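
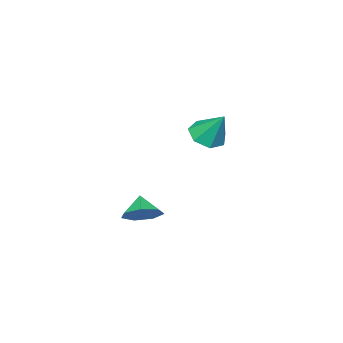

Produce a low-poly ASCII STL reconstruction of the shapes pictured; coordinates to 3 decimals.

solid 
facet normal -0.019 -0.572 -0.820
outer loop
vertex -3.154 0.245 2.773
vertex -3.808 0.839 2.374
vertex -2.841 0.882 2.321
endloop
endfacet
facet normal 0.845 -0.037 0.533
outer loop
vertex -3.154 0.245 2.773
vertex -2.841 0.882 2.321
vertex -3.772 1.881 3.866
endloop
endfacet
facet normal -0.019 -0.573 -0.819
outer loop
vertex -2.841 0.882 2.321
vertex -3.808 0.839 2.374
vertex -3.257 1.486 1.908
endloop
endfacet
facet normal 0.792 0.604 0.086
outer loop
vertex -2.841 0.882 2.321
vertex -3.257 1.486 1.908
vertex -3.772 1.881 3.866
endloop
endfacet
facet normal -0.020 -0.573 -0.819
outer loop
vertex -3.257 1.486 1.908
vertex -3.808 0.839 2.374
vertex -4.088 1.603 1.847
endloop
endfacet
facet normal 0.149 0.976 -0.158
outer loop
vertex -3.257 1.486 1.908
vertex -4.088 1.603 1.847
vertex -3.772 1.881 3.866
endloop
endfacet
facet normal -0.021 -0.573 -0.819
outer loop
vertex -4.088 1.603 1.847
vertex -3.808 0.839 2.374
vertex -4.709 1.145 2.183
endloop
endfacet
facet normal -0.599 0.800 -0.016
outer loop
vertex -4.088 1.603 1.847
vertex -4.709 1.145 2.183
vertex -3.772 1.881 3.866
endloop
endfacet
facet normal -0.021 -0.573 -0.820
outer loop
vertex -4.709 1.145 2.183
vertex -3.808 0.839 2.374
vertex -4.652 0.456 2.663
endloop
endfacet
facet normal -0.890 0.208 0.405
outer loop
vertex -4.709 1.145 2.183
vertex -4.652 0.456 2.663
vertex -3.772 1.881 3.866
endloop
endfacet
facet normal -0.021 -0.573 -0.819
outer loop
vertex -4.652 0.456 2.663
vertex -3.808 0.839 2.374
vertex -3.96 0.055 2.926
endloop
endfacet
facet normal -0.504 -0.354 0.788
outer loop
vertex -4.652 0.456 2.663
vertex -3.96 0.055 2.926
vertex -3.772 1.881 3.866
endloop
endfacet
facet normal -0.020 -0.573 -0.819
outer loop
vertex -3.96 0.055 2.926
vertex -3.808 0.839 2.374
vertex -3.154 0.245 2.773
endloop
endfacet
facet normal 0.269 -0.463 0.845
outer loop
vertex -3.96 0.055 2.926
vertex -3.154 0.245 2.773
vertex -3.772 1.881 3.866
endloop
endfacet
facet normal 0.465 0.569 -0.678
outer loop
vertex 2.708 1.81 0.264
vertex 1.858 2.086 -0.087
vertex 2.378 2.492 0.61
endloop
endfacet
facet normal 0.340 -0.290 0.895
outer loop
vertex 2.708 1.81 0.264
vertex 2.378 2.492 0.61
vertex 1.342 1.454 0.667
endloop
endfacet
facet normal 0.464 0.569 -0.678
outer loop
vertex 2.378 2.492 0.61
vertex 1.858 2.086 -0.087
vertex 1.657 2.868 0.432
endloop
endfacet
facet normal -0.139 0.192 0.971
outer loop
vertex 2.378 2.492 0.61
vertex 1.657 2.868 0.432
vertex 1.342 1.454 0.667
endloop
endfacet
facet normal 0.464 0.570 -0.678
outer loop
vertex 1.657 2.868 0.432
vertex 1.858 2.086 -0.087
vertex 1.087 2.655 -0.137
endloop
endfacet
facet normal -0.729 0.267 0.630
outer loop
vertex 1.657 2.868 0.432
vertex 1.087 2.655 -0.137
vertex 1.342 1.454 0.667
endloop
endfacet
facet normal 0.464 0.569 -0.679
outer loop
vertex 1.087 2.655 -0.137
vertex 1.858 2.086 -0.087
vertex 1.097 2.013 -0.668
endloop
endfacet
facet normal -0.984 -0.122 0.129
outer loop
vertex 1.087 2.655 -0.137
vertex 1.097 2.013 -0.668
vertex 1.342 1.454 0.667
endloop
endfacet
facet normal 0.464 0.569 -0.679
outer loop
vertex 1.097 2.013 -0.668
vertex 1.858 2.086 -0.087
vertex 1.681 1.426 -0.761
endloop
endfacet
facet normal -0.712 -0.684 -0.156
outer loop
vertex 1.097 2.013 -0.668
vertex 1.681 1.426 -0.761
vertex 1.342 1.454 0.667
endloop
endfacet
facet normal 0.466 0.568 -0.679
outer loop
vertex 1.681 1.426 -0.761
vertex 1.858 2.086 -0.087
vertex 2.397 1.335 -0.346
endloop
endfacet
facet normal -0.121 -0.993 -0.009
outer loop
vertex 1.681 1.426 -0.761
vertex 2.397 1.335 -0.346
vertex 1.342 1.454 0.667
endloop
endfacet
facet normal 0.465 0.568 -0.679
outer loop
vertex 2.397 1.335 -0.346
vertex 1.858 2.086 -0.087
vertex 2.708 1.81 0.264
endloop
endfacet
facet normal 0.348 -0.817 0.459
outer loop
vertex 2.397 1.335 -0.346
vertex 2.708 1.81 0.264
vertex 1.342 1.454 0.667
endloop
endfacet

endsolid


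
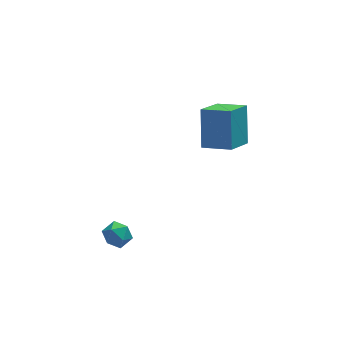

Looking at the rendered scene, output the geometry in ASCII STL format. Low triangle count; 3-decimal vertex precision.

solid 
facet normal -0.567 -0.658 0.495
outer loop
vertex 4.121 2.882 0.948
vertex 2.877 3.668 0.568
vertex 3.929 1.728 -0.807
endloop
endfacet
facet normal 0.819 -0.517 0.250
outer loop
vertex 4.983 2.952 -1.728
vertex 4.121 2.882 0.948
vertex 3.929 1.728 -0.807
endloop
endfacet
facet normal -0.566 -0.658 0.496
outer loop
vertex 3.929 1.728 -0.807
vertex 2.877 3.668 0.568
vertex 2.684 2.513 -1.187
endloop
endfacet
facet normal -0.091 -0.547 -0.832
outer loop
vertex 2.684 2.513 -1.187
vertex 4.983 2.952 -1.728
vertex 3.929 1.728 -0.807
endloop
endfacet
facet normal 0.092 0.547 0.832
outer loop
vertex 4.121 2.882 0.948
vertex 3.931 4.892 -0.353
vertex 2.877 3.668 0.568
endloop
endfacet
facet normal 0.819 -0.517 0.250
outer loop
vertex 5.176 4.107 0.027
vertex 4.121 2.882 0.948
vertex 4.983 2.952 -1.728
endloop
endfacet
facet normal 0.091 0.547 0.832
outer loop
vertex 5.176 4.107 0.027
vertex 3.931 4.892 -0.353
vertex 4.121 2.882 0.948
endloop
endfacet
facet normal -0.819 0.517 -0.250
outer loop
vertex 2.877 3.668 0.568
vertex 3.931 4.892 -0.353
vertex 2.684 2.513 -1.187
endloop
endfacet
facet normal -0.091 -0.547 -0.832
outer loop
vertex 3.739 3.738 -2.108
vertex 4.983 2.952 -1.728
vertex 2.684 2.513 -1.187
endloop
endfacet
facet normal -0.819 0.517 -0.250
outer loop
vertex 2.684 2.513 -1.187
vertex 3.931 4.892 -0.353
vertex 3.739 3.738 -2.108
endloop
endfacet
facet normal 0.567 0.658 -0.495
outer loop
vertex 3.739 3.738 -2.108
vertex 5.176 4.107 0.027
vertex 4.983 2.952 -1.728
endloop
endfacet
facet normal 0.566 0.659 -0.495
outer loop
vertex 3.931 4.892 -0.353
vertex 5.176 4.107 0.027
vertex 3.739 3.738 -2.108
endloop
endfacet
facet normal -0.583 0.359 0.729
outer loop
vertex -1.889 -0.299 -3.036
vertex -2.5 -0.574 -3.389
vertex -2.131 -1.0 -2.884
endloop
endfacet
facet normal 0.064 0.190 0.980
outer loop
vertex -1.889 -0.299 -3.036
vertex -2.131 -1.0 -2.884
vertex -1.39 -0.864 -2.959
endloop
endfacet
facet normal 0.547 0.567 0.615
outer loop
vertex -1.889 -0.299 -3.036
vertex -1.39 -0.864 -2.959
vertex -1.301 -0.352 -3.51
endloop
endfacet
facet normal 0.199 0.970 0.139
outer loop
vertex -1.889 -0.299 -3.036
vertex -1.301 -0.352 -3.51
vertex -1.987 -0.173 -3.776
endloop
endfacet
facet normal -0.499 0.841 0.209
outer loop
vertex -1.889 -0.299 -3.036
vertex -1.987 -0.173 -3.776
vertex -2.5 -0.574 -3.389
endloop
endfacet
facet normal 0.178 -0.501 0.847
outer loop
vertex -1.39 -0.864 -2.959
vertex -2.131 -1.0 -2.884
vertex -1.693 -1.487 -3.264
endloop
endfacet
facet normal -0.868 -0.228 0.442
outer loop
vertex -2.131 -1.0 -2.884
vertex -2.5 -0.574 -3.389
vertex -2.379 -1.308 -3.53
endloop
endfacet
facet normal -0.732 0.552 -0.399
outer loop
vertex -2.5 -0.574 -3.389
vertex -1.987 -0.173 -3.776
vertex -2.29 -0.796 -4.081
endloop
endfacet
facet normal 0.398 0.759 -0.515
outer loop
vertex -1.987 -0.173 -3.776
vertex -1.301 -0.352 -3.51
vertex -1.549 -0.66 -4.156
endloop
endfacet
facet normal 0.960 0.109 0.256
outer loop
vertex -1.301 -0.352 -3.51
vertex -1.39 -0.864 -2.959
vertex -1.18 -1.086 -3.651
endloop
endfacet
facet normal -0.199 -0.970 -0.139
outer loop
vertex -1.791 -1.361 -4.004
vertex -1.693 -1.487 -3.264
vertex -2.379 -1.308 -3.53
endloop
endfacet
facet normal -0.547 -0.567 -0.615
outer loop
vertex -1.791 -1.361 -4.004
vertex -2.379 -1.308 -3.53
vertex -2.29 -0.796 -4.081
endloop
endfacet
facet normal -0.064 -0.190 -0.980
outer loop
vertex -1.791 -1.361 -4.004
vertex -2.29 -0.796 -4.081
vertex -1.549 -0.66 -4.156
endloop
endfacet
facet normal 0.583 -0.359 -0.729
outer loop
vertex -1.791 -1.361 -4.004
vertex -1.549 -0.66 -4.156
vertex -1.18 -1.086 -3.651
endloop
endfacet
facet normal 0.499 -0.841 -0.209
outer loop
vertex -1.791 -1.361 -4.004
vertex -1.18 -1.086 -3.651
vertex -1.693 -1.487 -3.264
endloop
endfacet
facet normal -0.398 -0.759 0.515
outer loop
vertex -2.379 -1.308 -3.53
vertex -1.693 -1.487 -3.264
vertex -2.131 -1.0 -2.884
endloop
endfacet
facet normal -0.960 -0.109 -0.256
outer loop
vertex -2.29 -0.796 -4.081
vertex -2.379 -1.308 -3.53
vertex -2.5 -0.574 -3.389
endloop
endfacet
facet normal -0.178 0.501 -0.847
outer loop
vertex -1.549 -0.66 -4.156
vertex -2.29 -0.796 -4.081
vertex -1.987 -0.173 -3.776
endloop
endfacet
facet normal 0.868 0.228 -0.442
outer loop
vertex -1.18 -1.086 -3.651
vertex -1.549 -0.66 -4.156
vertex -1.301 -0.352 -3.51
endloop
endfacet
facet normal 0.732 -0.552 0.399
outer loop
vertex -1.693 -1.487 -3.264
vertex -1.18 -1.086 -3.651
vertex -1.39 -0.864 -2.959
endloop
endfacet

endsolid


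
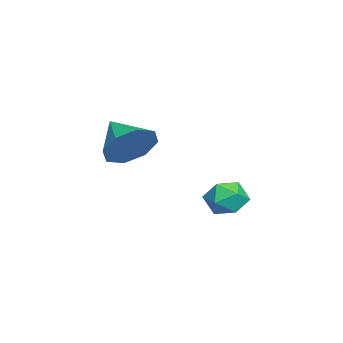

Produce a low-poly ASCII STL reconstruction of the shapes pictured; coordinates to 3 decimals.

solid 
facet normal 0.689 0.533 -0.491
outer loop
vertex -1.945 -0.419 2.804
vertex -2.637 -0.051 2.232
vertex -2.236 0.208 3.077
endloop
endfacet
facet normal 0.159 -0.331 0.930
outer loop
vertex -1.945 -0.419 2.804
vertex -2.236 0.208 3.077
vertex -3.643 -0.829 2.948
endloop
endfacet
facet normal 0.690 0.532 -0.491
outer loop
vertex -2.236 0.208 3.077
vertex -2.637 -0.051 2.232
vertex -2.761 0.683 2.854
endloop
endfacet
facet normal -0.230 0.193 0.954
outer loop
vertex -2.236 0.208 3.077
vertex -2.761 0.683 2.854
vertex -3.643 -0.829 2.948
endloop
endfacet
facet normal 0.689 0.533 -0.491
outer loop
vertex -2.761 0.683 2.854
vertex -2.637 -0.051 2.232
vertex -3.214 0.728 2.267
endloop
endfacet
facet normal -0.694 0.440 0.569
outer loop
vertex -2.761 0.683 2.854
vertex -3.214 0.728 2.267
vertex -3.643 -0.829 2.948
endloop
endfacet
facet normal 0.690 0.533 -0.490
outer loop
vertex -3.214 0.728 2.267
vertex -2.637 -0.051 2.232
vertex -3.328 0.317 1.66
endloop
endfacet
facet normal -0.964 0.266 0.001
outer loop
vertex -3.214 0.728 2.267
vertex -3.328 0.317 1.66
vertex -3.643 -0.829 2.948
endloop
endfacet
facet normal 0.690 0.533 -0.491
outer loop
vertex -3.328 0.317 1.66
vertex -2.637 -0.051 2.232
vertex -3.038 -0.31 1.387
endloop
endfacet
facet normal -0.881 -0.226 -0.416
outer loop
vertex -3.328 0.317 1.66
vertex -3.038 -0.31 1.387
vertex -3.643 -0.829 2.948
endloop
endfacet
facet normal 0.689 0.533 -0.491
outer loop
vertex -3.038 -0.31 1.387
vertex -2.637 -0.051 2.232
vertex -2.512 -0.785 1.61
endloop
endfacet
facet normal -0.492 -0.751 -0.440
outer loop
vertex -3.038 -0.31 1.387
vertex -2.512 -0.785 1.61
vertex -3.643 -0.829 2.948
endloop
endfacet
facet normal 0.690 0.533 -0.490
outer loop
vertex -2.512 -0.785 1.61
vertex -2.637 -0.051 2.232
vertex -2.06 -0.83 2.197
endloop
endfacet
facet normal -0.027 -0.998 -0.056
outer loop
vertex -2.512 -0.785 1.61
vertex -2.06 -0.83 2.197
vertex -3.643 -0.829 2.948
endloop
endfacet
facet normal 0.689 0.533 -0.491
outer loop
vertex -2.06 -0.83 2.197
vertex -2.637 -0.051 2.232
vertex -1.945 -0.419 2.804
endloop
endfacet
facet normal 0.242 -0.824 0.512
outer loop
vertex -2.06 -0.83 2.197
vertex -1.945 -0.419 2.804
vertex -3.643 -0.829 2.948
endloop
endfacet
facet normal -0.539 0.789 0.297
outer loop
vertex 0.688 3.838 1.411
vertex 0.089 3.428 1.413
vertex 0.495 3.48 2.012
endloop
endfacet
facet normal 0.129 0.833 0.538
outer loop
vertex 0.688 3.838 1.411
vertex 0.495 3.48 2.012
vertex 1.191 3.502 1.811
endloop
endfacet
facet normal 0.569 0.822 -0.025
outer loop
vertex 0.688 3.838 1.411
vertex 1.191 3.502 1.811
vertex 1.217 3.462 1.087
endloop
endfacet
facet normal 0.171 0.770 -0.614
outer loop
vertex 0.688 3.838 1.411
vertex 1.217 3.462 1.087
vertex 0.536 3.417 0.841
endloop
endfacet
facet normal -0.514 0.750 -0.416
outer loop
vertex 0.688 3.838 1.411
vertex 0.536 3.417 0.841
vertex 0.089 3.428 1.413
endloop
endfacet
facet normal 0.261 0.252 0.932
outer loop
vertex 1.191 3.502 1.811
vertex 0.495 3.48 2.012
vertex 0.904 2.883 2.059
endloop
endfacet
facet normal -0.821 0.180 0.541
outer loop
vertex 0.495 3.48 2.012
vertex 0.089 3.428 1.413
vertex 0.223 2.838 1.813
endloop
endfacet
facet normal -0.781 0.117 -0.613
outer loop
vertex 0.089 3.428 1.413
vertex 0.536 3.417 0.841
vertex 0.249 2.798 1.089
endloop
endfacet
facet normal 0.327 0.151 -0.933
outer loop
vertex 0.536 3.417 0.841
vertex 1.217 3.462 1.087
vertex 0.945 2.82 0.888
endloop
endfacet
facet normal 0.972 0.236 0.022
outer loop
vertex 1.217 3.462 1.087
vertex 1.191 3.502 1.811
vertex 1.351 2.872 1.487
endloop
endfacet
facet normal -0.171 -0.770 0.614
outer loop
vertex 0.752 2.462 1.489
vertex 0.904 2.883 2.059
vertex 0.223 2.838 1.813
endloop
endfacet
facet normal -0.569 -0.822 0.025
outer loop
vertex 0.752 2.462 1.489
vertex 0.223 2.838 1.813
vertex 0.249 2.798 1.089
endloop
endfacet
facet normal -0.129 -0.833 -0.538
outer loop
vertex 0.752 2.462 1.489
vertex 0.249 2.798 1.089
vertex 0.945 2.82 0.888
endloop
endfacet
facet normal 0.539 -0.789 -0.297
outer loop
vertex 0.752 2.462 1.489
vertex 0.945 2.82 0.888
vertex 1.351 2.872 1.487
endloop
endfacet
facet normal 0.514 -0.750 0.416
outer loop
vertex 0.752 2.462 1.489
vertex 1.351 2.872 1.487
vertex 0.904 2.883 2.059
endloop
endfacet
facet normal -0.327 -0.151 0.933
outer loop
vertex 0.223 2.838 1.813
vertex 0.904 2.883 2.059
vertex 0.495 3.48 2.012
endloop
endfacet
facet normal -0.972 -0.236 -0.022
outer loop
vertex 0.249 2.798 1.089
vertex 0.223 2.838 1.813
vertex 0.089 3.428 1.413
endloop
endfacet
facet normal -0.261 -0.252 -0.932
outer loop
vertex 0.945 2.82 0.888
vertex 0.249 2.798 1.089
vertex 0.536 3.417 0.841
endloop
endfacet
facet normal 0.821 -0.180 -0.541
outer loop
vertex 1.351 2.872 1.487
vertex 0.945 2.82 0.888
vertex 1.217 3.462 1.087
endloop
endfacet
facet normal 0.781 -0.117 0.613
outer loop
vertex 0.904 2.883 2.059
vertex 1.351 2.872 1.487
vertex 1.191 3.502 1.811
endloop
endfacet

endsolid


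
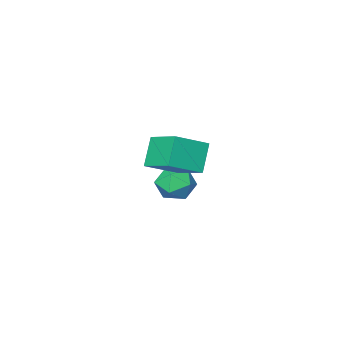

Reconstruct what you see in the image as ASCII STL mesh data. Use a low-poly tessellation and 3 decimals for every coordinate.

solid 
facet normal -0.478 0.838 -0.262
outer loop
vertex 0.68 -2.027 -3.589
vertex -0.115 -2.307 -3.034
vertex 0.622 -1.757 -2.618
endloop
endfacet
facet normal 0.229 0.941 -0.248
outer loop
vertex 0.68 -2.027 -3.589
vertex 0.622 -1.757 -2.618
vertex 1.501 -2.072 -3.002
endloop
endfacet
facet normal 0.528 0.479 -0.701
outer loop
vertex 0.68 -2.027 -3.589
vertex 1.501 -2.072 -3.002
vertex 1.307 -2.816 -3.656
endloop
endfacet
facet normal 0.006 0.089 -0.996
outer loop
vertex 0.68 -2.027 -3.589
vertex 1.307 -2.816 -3.656
vertex 0.308 -2.961 -3.675
endloop
endfacet
facet normal -0.615 0.312 -0.724
outer loop
vertex 0.68 -2.027 -3.589
vertex 0.308 -2.961 -3.675
vertex -0.115 -2.307 -3.034
endloop
endfacet
facet normal 0.461 0.788 0.409
outer loop
vertex 1.501 -2.072 -3.002
vertex 0.622 -1.757 -2.618
vertex 1.212 -2.379 -2.085
endloop
endfacet
facet normal -0.682 0.622 0.386
outer loop
vertex 0.622 -1.757 -2.618
vertex -0.115 -2.307 -3.034
vertex 0.213 -2.524 -2.104
endloop
endfacet
facet normal -0.904 -0.230 -0.362
outer loop
vertex -0.115 -2.307 -3.034
vertex 0.308 -2.961 -3.675
vertex 0.019 -3.268 -2.758
endloop
endfacet
facet normal 0.101 -0.590 -0.801
outer loop
vertex 0.308 -2.961 -3.675
vertex 1.307 -2.816 -3.656
vertex 0.898 -3.583 -3.142
endloop
endfacet
facet normal 0.945 0.039 -0.324
outer loop
vertex 1.307 -2.816 -3.656
vertex 1.501 -2.072 -3.002
vertex 1.635 -3.033 -2.726
endloop
endfacet
facet normal -0.006 -0.089 0.996
outer loop
vertex 0.84 -3.313 -2.171
vertex 1.212 -2.379 -2.085
vertex 0.213 -2.524 -2.104
endloop
endfacet
facet normal -0.528 -0.479 0.701
outer loop
vertex 0.84 -3.313 -2.171
vertex 0.213 -2.524 -2.104
vertex 0.019 -3.268 -2.758
endloop
endfacet
facet normal -0.229 -0.941 0.248
outer loop
vertex 0.84 -3.313 -2.171
vertex 0.019 -3.268 -2.758
vertex 0.898 -3.583 -3.142
endloop
endfacet
facet normal 0.478 -0.838 0.262
outer loop
vertex 0.84 -3.313 -2.171
vertex 0.898 -3.583 -3.142
vertex 1.635 -3.033 -2.726
endloop
endfacet
facet normal 0.615 -0.312 0.724
outer loop
vertex 0.84 -3.313 -2.171
vertex 1.635 -3.033 -2.726
vertex 1.212 -2.379 -2.085
endloop
endfacet
facet normal -0.101 0.590 0.801
outer loop
vertex 0.213 -2.524 -2.104
vertex 1.212 -2.379 -2.085
vertex 0.622 -1.757 -2.618
endloop
endfacet
facet normal -0.945 -0.039 0.324
outer loop
vertex 0.019 -3.268 -2.758
vertex 0.213 -2.524 -2.104
vertex -0.115 -2.307 -3.034
endloop
endfacet
facet normal -0.461 -0.788 -0.409
outer loop
vertex 0.898 -3.583 -3.142
vertex 0.019 -3.268 -2.758
vertex 0.308 -2.961 -3.675
endloop
endfacet
facet normal 0.682 -0.622 -0.386
outer loop
vertex 1.635 -3.033 -2.726
vertex 0.898 -3.583 -3.142
vertex 1.307 -2.816 -3.656
endloop
endfacet
facet normal 0.904 0.230 0.362
outer loop
vertex 1.212 -2.379 -2.085
vertex 1.635 -3.033 -2.726
vertex 1.501 -2.072 -3.002
endloop
endfacet
facet normal -0.896 0.144 -0.419
outer loop
vertex 2.903 1.131 1.538
vertex 2.861 2.812 2.206
vertex 3.567 1.642 0.294
endloop
endfacet
facet normal 0.023 -0.929 -0.369
outer loop
vertex 5.019 1.408 0.974
vertex 2.903 1.131 1.538
vertex 3.567 1.642 0.294
endloop
endfacet
facet normal -0.896 0.145 -0.420
outer loop
vertex 3.567 1.642 0.294
vertex 2.861 2.812 2.206
vertex 3.526 3.323 0.962
endloop
endfacet
facet normal 0.443 0.340 -0.829
outer loop
vertex 3.526 3.323 0.962
vertex 5.019 1.408 0.974
vertex 3.567 1.642 0.294
endloop
endfacet
facet normal -0.443 -0.341 0.829
outer loop
vertex 2.903 1.131 1.538
vertex 4.313 2.578 2.886
vertex 2.861 2.812 2.206
endloop
endfacet
facet normal 0.023 -0.929 -0.369
outer loop
vertex 4.354 0.897 2.218
vertex 2.903 1.131 1.538
vertex 5.019 1.408 0.974
endloop
endfacet
facet normal -0.443 -0.340 0.829
outer loop
vertex 4.354 0.897 2.218
vertex 4.313 2.578 2.886
vertex 2.903 1.131 1.538
endloop
endfacet
facet normal -0.023 0.929 0.369
outer loop
vertex 2.861 2.812 2.206
vertex 4.313 2.578 2.886
vertex 3.526 3.323 0.962
endloop
endfacet
facet normal 0.443 0.341 -0.829
outer loop
vertex 4.977 3.089 1.642
vertex 5.019 1.408 0.974
vertex 3.526 3.323 0.962
endloop
endfacet
facet normal -0.023 0.929 0.369
outer loop
vertex 3.526 3.323 0.962
vertex 4.313 2.578 2.886
vertex 4.977 3.089 1.642
endloop
endfacet
facet normal 0.896 -0.144 0.420
outer loop
vertex 4.977 3.089 1.642
vertex 4.354 0.897 2.218
vertex 5.019 1.408 0.974
endloop
endfacet
facet normal 0.896 -0.145 0.419
outer loop
vertex 4.313 2.578 2.886
vertex 4.354 0.897 2.218
vertex 4.977 3.089 1.642
endloop
endfacet

endsolid


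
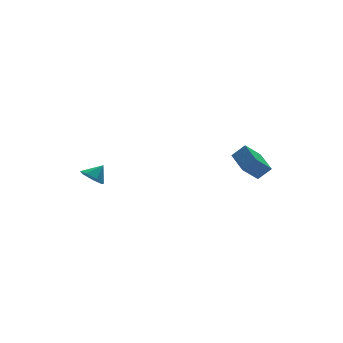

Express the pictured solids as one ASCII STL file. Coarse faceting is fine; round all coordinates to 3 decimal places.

solid 
facet normal -0.751 -0.067 0.657
outer loop
vertex 3.443 -4.17 0.883
vertex 3.691 -2.549 1.331
vertex 2.799 -3.876 0.176
endloop
endfacet
facet normal -0.146 -0.954 -0.263
outer loop
vertex 3.769 -3.791 -0.671
vertex 3.443 -4.17 0.883
vertex 2.799 -3.876 0.176
endloop
endfacet
facet normal -0.752 -0.066 0.656
outer loop
vertex 2.799 -3.876 0.176
vertex 3.691 -2.549 1.331
vertex 3.048 -2.255 0.624
endloop
endfacet
facet normal -0.643 0.294 -0.707
outer loop
vertex 3.048 -2.255 0.624
vertex 3.769 -3.791 -0.671
vertex 2.799 -3.876 0.176
endloop
endfacet
facet normal 0.643 -0.294 0.707
outer loop
vertex 3.443 -4.17 0.883
vertex 4.661 -2.464 0.484
vertex 3.691 -2.549 1.331
endloop
endfacet
facet normal -0.146 -0.954 -0.263
outer loop
vertex 4.412 -4.085 0.036
vertex 3.443 -4.17 0.883
vertex 3.769 -3.791 -0.671
endloop
endfacet
facet normal 0.644 -0.294 0.707
outer loop
vertex 4.412 -4.085 0.036
vertex 4.661 -2.464 0.484
vertex 3.443 -4.17 0.883
endloop
endfacet
facet normal 0.146 0.954 0.263
outer loop
vertex 3.691 -2.549 1.331
vertex 4.661 -2.464 0.484
vertex 3.048 -2.255 0.624
endloop
endfacet
facet normal -0.644 0.294 -0.707
outer loop
vertex 4.017 -2.17 -0.223
vertex 3.769 -3.791 -0.671
vertex 3.048 -2.255 0.624
endloop
endfacet
facet normal 0.146 0.954 0.263
outer loop
vertex 3.048 -2.255 0.624
vertex 4.661 -2.464 0.484
vertex 4.017 -2.17 -0.223
endloop
endfacet
facet normal 0.752 0.066 -0.656
outer loop
vertex 4.017 -2.17 -0.223
vertex 4.412 -4.085 0.036
vertex 3.769 -3.791 -0.671
endloop
endfacet
facet normal 0.751 0.066 -0.657
outer loop
vertex 4.661 -2.464 0.484
vertex 4.412 -4.085 0.036
vertex 4.017 -2.17 -0.223
endloop
endfacet
facet normal -0.691 -0.128 -0.712
outer loop
vertex -3.124 0.255 -1.197
vertex -3.52 0.854 -0.92
vertex -2.967 0.85 -1.456
endloop
endfacet
facet normal 0.952 -0.292 -0.093
outer loop
vertex -3.124 0.255 -1.197
vertex -2.967 0.85 -1.456
vertex -2.8 0.986 -0.18
endloop
endfacet
facet normal -0.691 -0.126 -0.712
outer loop
vertex -2.967 0.85 -1.456
vertex -3.52 0.854 -0.92
vertex -3.226 1.449 -1.311
endloop
endfacet
facet normal 0.891 0.424 -0.162
outer loop
vertex -2.967 0.85 -1.456
vertex -3.226 1.449 -1.311
vertex -2.8 0.986 -0.18
endloop
endfacet
facet normal -0.692 -0.126 -0.711
outer loop
vertex -3.226 1.449 -1.311
vertex -3.52 0.854 -0.92
vertex -3.706 1.6 -0.871
endloop
endfacet
facet normal 0.448 0.874 0.189
outer loop
vertex -3.226 1.449 -1.311
vertex -3.706 1.6 -0.871
vertex -2.8 0.986 -0.18
endloop
endfacet
facet normal -0.691 -0.126 -0.711
outer loop
vertex -3.706 1.6 -0.871
vertex -3.52 0.854 -0.92
vertex -4.046 1.189 -0.468
endloop
endfacet
facet normal -0.044 0.718 0.695
outer loop
vertex -3.706 1.6 -0.871
vertex -4.046 1.189 -0.468
vertex -2.8 0.986 -0.18
endloop
endfacet
facet normal -0.692 -0.127 -0.711
outer loop
vertex -4.046 1.189 -0.468
vertex -3.52 0.854 -0.92
vertex -3.989 0.526 -0.405
endloop
endfacet
facet normal -0.213 0.074 0.974
outer loop
vertex -4.046 1.189 -0.468
vertex -3.989 0.526 -0.405
vertex -2.8 0.986 -0.18
endloop
endfacet
facet normal -0.691 -0.128 -0.711
outer loop
vertex -3.989 0.526 -0.405
vertex -3.52 0.854 -0.92
vertex -3.579 0.11 -0.729
endloop
endfacet
facet normal 0.066 -0.572 0.818
outer loop
vertex -3.989 0.526 -0.405
vertex -3.579 0.11 -0.729
vertex -2.8 0.986 -0.18
endloop
endfacet
facet normal -0.691 -0.128 -0.711
outer loop
vertex -3.579 0.11 -0.729
vertex -3.52 0.854 -0.92
vertex -3.124 0.255 -1.197
endloop
endfacet
facet normal 0.586 -0.735 0.342
outer loop
vertex -3.579 0.11 -0.729
vertex -3.124 0.255 -1.197
vertex -2.8 0.986 -0.18
endloop
endfacet

endsolid


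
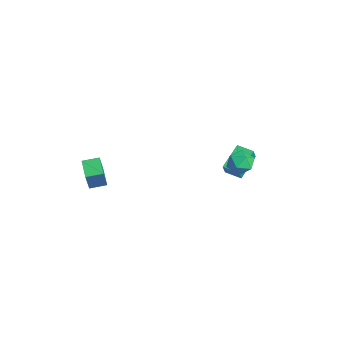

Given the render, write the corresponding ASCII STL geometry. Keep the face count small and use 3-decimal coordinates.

solid 
facet normal -0.951 0.087 0.297
outer loop
vertex -4.377 -3.797 -1.767
vertex -4.245 -2.879 -1.613
vertex -4.766 -3.518 -3.093
endloop
endfacet
facet normal -0.140 -0.976 -0.164
outer loop
vertex -3.635 -3.621 -3.447
vertex -4.377 -3.797 -1.767
vertex -4.766 -3.518 -3.093
endloop
endfacet
facet normal -0.951 0.086 0.298
outer loop
vertex -4.766 -3.518 -3.093
vertex -4.245 -2.879 -1.613
vertex -4.635 -2.601 -2.939
endloop
endfacet
facet normal -0.276 0.197 -0.941
outer loop
vertex -4.635 -2.601 -2.939
vertex -3.635 -3.621 -3.447
vertex -4.766 -3.518 -3.093
endloop
endfacet
facet normal 0.276 -0.198 0.941
outer loop
vertex -4.377 -3.797 -1.767
vertex -3.114 -2.982 -1.967
vertex -4.245 -2.879 -1.613
endloop
endfacet
facet normal -0.139 -0.977 -0.164
outer loop
vertex -3.245 -3.899 -2.121
vertex -4.377 -3.797 -1.767
vertex -3.635 -3.621 -3.447
endloop
endfacet
facet normal 0.276 -0.197 0.941
outer loop
vertex -3.245 -3.899 -2.121
vertex -3.114 -2.982 -1.967
vertex -4.377 -3.797 -1.767
endloop
endfacet
facet normal 0.140 0.977 0.164
outer loop
vertex -4.245 -2.879 -1.613
vertex -3.114 -2.982 -1.967
vertex -4.635 -2.601 -2.939
endloop
endfacet
facet normal -0.276 0.198 -0.941
outer loop
vertex -3.503 -2.703 -3.293
vertex -3.635 -3.621 -3.447
vertex -4.635 -2.601 -2.939
endloop
endfacet
facet normal 0.139 0.976 0.165
outer loop
vertex -4.635 -2.601 -2.939
vertex -3.114 -2.982 -1.967
vertex -3.503 -2.703 -3.293
endloop
endfacet
facet normal 0.951 -0.087 -0.298
outer loop
vertex -3.503 -2.703 -3.293
vertex -3.245 -3.899 -2.121
vertex -3.635 -3.621 -3.447
endloop
endfacet
facet normal 0.951 -0.086 -0.297
outer loop
vertex -3.114 -2.982 -1.967
vertex -3.245 -3.899 -2.121
vertex -3.503 -2.703 -3.293
endloop
endfacet
facet normal -0.959 0.169 0.228
outer loop
vertex 1.013 3.168 1.188
vertex 0.939 2.43 1.424
vertex 1.156 2.98 1.93
endloop
endfacet
facet normal -0.570 0.763 0.303
outer loop
vertex 1.013 3.168 1.188
vertex 1.156 2.98 1.93
vertex 1.624 3.478 1.557
endloop
endfacet
facet normal -0.265 0.908 -0.324
outer loop
vertex 1.013 3.168 1.188
vertex 1.624 3.478 1.557
vertex 1.696 3.236 0.821
endloop
endfacet
facet normal -0.464 0.403 -0.789
outer loop
vertex 1.013 3.168 1.188
vertex 1.696 3.236 0.821
vertex 1.273 2.588 0.739
endloop
endfacet
facet normal -0.893 -0.054 -0.448
outer loop
vertex 1.013 3.168 1.188
vertex 1.273 2.588 0.739
vertex 0.939 2.43 1.424
endloop
endfacet
facet normal -0.052 0.630 0.775
outer loop
vertex 1.624 3.478 1.557
vertex 1.156 2.98 1.93
vertex 1.927 2.932 2.021
endloop
endfacet
facet normal -0.681 -0.332 0.653
outer loop
vertex 1.156 2.98 1.93
vertex 0.939 2.43 1.424
vertex 1.504 2.284 1.939
endloop
endfacet
facet normal -0.574 -0.691 -0.439
outer loop
vertex 0.939 2.43 1.424
vertex 1.273 2.588 0.739
vertex 1.576 2.042 1.203
endloop
endfacet
facet normal 0.120 0.047 -0.992
outer loop
vertex 1.273 2.588 0.739
vertex 1.696 3.236 0.821
vertex 2.044 2.54 0.83
endloop
endfacet
facet normal 0.443 0.864 -0.241
outer loop
vertex 1.696 3.236 0.821
vertex 1.624 3.478 1.557
vertex 2.261 3.09 1.336
endloop
endfacet
facet normal 0.464 -0.403 0.789
outer loop
vertex 2.187 2.352 1.572
vertex 1.927 2.932 2.021
vertex 1.504 2.284 1.939
endloop
endfacet
facet normal 0.265 -0.908 0.324
outer loop
vertex 2.187 2.352 1.572
vertex 1.504 2.284 1.939
vertex 1.576 2.042 1.203
endloop
endfacet
facet normal 0.570 -0.763 -0.303
outer loop
vertex 2.187 2.352 1.572
vertex 1.576 2.042 1.203
vertex 2.044 2.54 0.83
endloop
endfacet
facet normal 0.959 -0.169 -0.228
outer loop
vertex 2.187 2.352 1.572
vertex 2.044 2.54 0.83
vertex 2.261 3.09 1.336
endloop
endfacet
facet normal 0.893 0.054 0.448
outer loop
vertex 2.187 2.352 1.572
vertex 2.261 3.09 1.336
vertex 1.927 2.932 2.021
endloop
endfacet
facet normal -0.120 -0.047 0.992
outer loop
vertex 1.504 2.284 1.939
vertex 1.927 2.932 2.021
vertex 1.156 2.98 1.93
endloop
endfacet
facet normal -0.443 -0.864 0.241
outer loop
vertex 1.576 2.042 1.203
vertex 1.504 2.284 1.939
vertex 0.939 2.43 1.424
endloop
endfacet
facet normal 0.052 -0.630 -0.775
outer loop
vertex 2.044 2.54 0.83
vertex 1.576 2.042 1.203
vertex 1.273 2.588 0.739
endloop
endfacet
facet normal 0.681 0.332 -0.653
outer loop
vertex 2.261 3.09 1.336
vertex 2.044 2.54 0.83
vertex 1.696 3.236 0.821
endloop
endfacet
facet normal 0.574 0.691 0.439
outer loop
vertex 1.927 2.932 2.021
vertex 2.261 3.09 1.336
vertex 1.624 3.478 1.557
endloop
endfacet
facet normal -0.572 0.675 0.465
outer loop
vertex -1.558 3.682 -0.058
vertex -0.876 4.323 -0.15
vertex -1.887 3.925 -0.815
endloop
endfacet
facet normal -0.726 -0.681 0.097
outer loop
vertex -0.984 2.857 -1.55
vertex -1.558 3.682 -0.058
vertex -1.887 3.925 -0.815
endloop
endfacet
facet normal -0.572 0.675 0.466
outer loop
vertex -1.887 3.925 -0.815
vertex -0.876 4.323 -0.15
vertex -1.206 4.565 -0.906
endloop
endfacet
facet normal -0.383 0.282 -0.880
outer loop
vertex -1.206 4.565 -0.906
vertex -0.984 2.857 -1.55
vertex -1.887 3.925 -0.815
endloop
endfacet
facet normal 0.383 -0.281 0.880
outer loop
vertex -1.558 3.682 -0.058
vertex 0.027 3.255 -0.885
vertex -0.876 4.323 -0.15
endloop
endfacet
facet normal -0.725 -0.682 0.098
outer loop
vertex -0.654 2.615 -0.794
vertex -1.558 3.682 -0.058
vertex -0.984 2.857 -1.55
endloop
endfacet
facet normal 0.383 -0.282 0.880
outer loop
vertex -0.654 2.615 -0.794
vertex 0.027 3.255 -0.885
vertex -1.558 3.682 -0.058
endloop
endfacet
facet normal 0.725 0.681 -0.099
outer loop
vertex -0.876 4.323 -0.15
vertex 0.027 3.255 -0.885
vertex -1.206 4.565 -0.906
endloop
endfacet
facet normal -0.383 0.282 -0.880
outer loop
vertex -0.302 3.498 -1.642
vertex -0.984 2.857 -1.55
vertex -1.206 4.565 -0.906
endloop
endfacet
facet normal 0.726 0.681 -0.097
outer loop
vertex -1.206 4.565 -0.906
vertex 0.027 3.255 -0.885
vertex -0.302 3.498 -1.642
endloop
endfacet
facet normal 0.572 -0.675 -0.466
outer loop
vertex -0.302 3.498 -1.642
vertex -0.654 2.615 -0.794
vertex -0.984 2.857 -1.55
endloop
endfacet
facet normal 0.572 -0.675 -0.465
outer loop
vertex 0.027 3.255 -0.885
vertex -0.654 2.615 -0.794
vertex -0.302 3.498 -1.642
endloop
endfacet

endsolid


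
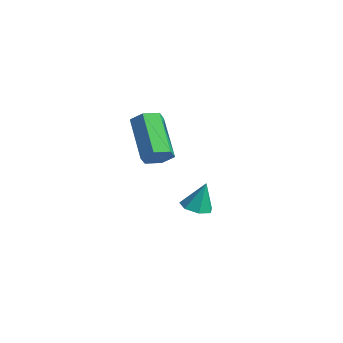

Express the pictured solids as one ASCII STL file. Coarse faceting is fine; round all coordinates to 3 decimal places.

solid 
facet normal -0.135 -0.259 -0.956
outer loop
vertex 0.43 -1.519 -4.487
vertex -0.188 -1.288 -4.462
vertex 0.365 -0.967 -4.627
endloop
endfacet
facet normal 0.951 0.176 0.253
outer loop
vertex 0.43 -1.519 -4.487
vertex 0.365 -0.967 -4.627
vertex -0.012 -0.952 -3.218
endloop
endfacet
facet normal -0.136 -0.258 -0.957
outer loop
vertex 0.365 -0.967 -4.627
vertex -0.188 -1.288 -4.462
vertex -0.117 -0.657 -4.642
endloop
endfacet
facet normal 0.533 0.835 0.134
outer loop
vertex 0.365 -0.967 -4.627
vertex -0.117 -0.657 -4.642
vertex -0.012 -0.952 -3.218
endloop
endfacet
facet normal -0.135 -0.258 -0.957
outer loop
vertex -0.117 -0.657 -4.642
vertex -0.188 -1.288 -4.462
vertex -0.652 -0.823 -4.522
endloop
endfacet
facet normal -0.245 0.946 0.214
outer loop
vertex -0.117 -0.657 -4.642
vertex -0.652 -0.823 -4.522
vertex -0.012 -0.952 -3.218
endloop
endfacet
facet normal -0.136 -0.259 -0.956
outer loop
vertex -0.652 -0.823 -4.522
vertex -0.188 -1.288 -4.462
vertex -0.838 -1.338 -4.356
endloop
endfacet
facet normal -0.795 0.426 0.432
outer loop
vertex -0.652 -0.823 -4.522
vertex -0.838 -1.338 -4.356
vertex -0.012 -0.952 -3.218
endloop
endfacet
facet normal -0.136 -0.259 -0.956
outer loop
vertex -0.838 -1.338 -4.356
vertex -0.188 -1.288 -4.462
vertex -0.534 -1.816 -4.27
endloop
endfacet
facet normal -0.705 -0.336 0.625
outer loop
vertex -0.838 -1.338 -4.356
vertex -0.534 -1.816 -4.27
vertex -0.012 -0.952 -3.218
endloop
endfacet
facet normal -0.136 -0.259 -0.956
outer loop
vertex -0.534 -1.816 -4.27
vertex -0.188 -1.288 -4.462
vertex 0.03 -1.897 -4.328
endloop
endfacet
facet normal -0.043 -0.762 0.647
outer loop
vertex -0.534 -1.816 -4.27
vertex 0.03 -1.897 -4.328
vertex -0.012 -0.952 -3.218
endloop
endfacet
facet normal -0.135 -0.259 -0.956
outer loop
vertex 0.03 -1.897 -4.328
vertex -0.188 -1.288 -4.462
vertex 0.43 -1.519 -4.487
endloop
endfacet
facet normal 0.696 -0.534 0.481
outer loop
vertex 0.03 -1.897 -4.328
vertex 0.43 -1.519 -4.487
vertex -0.012 -0.952 -3.218
endloop
endfacet
facet normal 0.744 -0.167 -0.647
outer loop
vertex 2.647 -3.853 0.096
vertex 2.24 -4.156 -0.294
vertex 2.33 -3.525 -0.353
endloop
endfacet
facet normal 0.449 0.842 0.299
outer loop
vertex 2.647 -3.853 0.096
vertex 2.33 -3.525 -0.353
vertex 1.167 -3.521 1.384
endloop
endfacet
facet normal 0.449 0.842 0.299
outer loop
vertex 1.167 -3.521 1.384
vertex 2.33 -3.525 -0.353
vertex 0.85 -3.193 0.935
endloop
endfacet
facet normal -0.744 0.167 0.647
outer loop
vertex 1.167 -3.521 1.384
vertex 0.85 -3.193 0.935
vertex 0.76 -3.824 0.994
endloop
endfacet
facet normal 0.744 -0.167 -0.647
outer loop
vertex 2.33 -3.525 -0.353
vertex 2.24 -4.156 -0.294
vertex 1.923 -3.828 -0.743
endloop
endfacet
facet normal -0.205 0.865 -0.458
outer loop
vertex 2.33 -3.525 -0.353
vertex 1.923 -3.828 -0.743
vertex 0.85 -3.193 0.935
endloop
endfacet
facet normal -0.206 0.864 -0.459
outer loop
vertex 0.85 -3.193 0.935
vertex 1.923 -3.828 -0.743
vertex 0.443 -3.497 0.545
endloop
endfacet
facet normal -0.744 0.167 0.647
outer loop
vertex 0.85 -3.193 0.935
vertex 0.443 -3.497 0.545
vertex 0.76 -3.824 0.994
endloop
endfacet
facet normal 0.744 -0.167 -0.647
outer loop
vertex 1.923 -3.828 -0.743
vertex 2.24 -4.156 -0.294
vertex 1.833 -4.459 -0.684
endloop
endfacet
facet normal -0.653 0.022 -0.757
outer loop
vertex 1.923 -3.828 -0.743
vertex 1.833 -4.459 -0.684
vertex 0.443 -3.497 0.545
endloop
endfacet
facet normal -0.653 0.022 -0.757
outer loop
vertex 0.443 -3.497 0.545
vertex 1.833 -4.459 -0.684
vertex 0.353 -4.127 0.604
endloop
endfacet
facet normal -0.744 0.167 0.647
outer loop
vertex 0.443 -3.497 0.545
vertex 0.353 -4.127 0.604
vertex 0.76 -3.824 0.994
endloop
endfacet
facet normal 0.744 -0.167 -0.647
outer loop
vertex 1.833 -4.459 -0.684
vertex 2.24 -4.156 -0.294
vertex 2.15 -4.787 -0.235
endloop
endfacet
facet normal -0.449 -0.842 -0.299
outer loop
vertex 1.833 -4.459 -0.684
vertex 2.15 -4.787 -0.235
vertex 0.353 -4.127 0.604
endloop
endfacet
facet normal -0.449 -0.842 -0.299
outer loop
vertex 0.353 -4.127 0.604
vertex 2.15 -4.787 -0.235
vertex 0.67 -4.455 1.053
endloop
endfacet
facet normal -0.744 0.167 0.647
outer loop
vertex 0.353 -4.127 0.604
vertex 0.67 -4.455 1.053
vertex 0.76 -3.824 0.994
endloop
endfacet
facet normal 0.744 -0.167 -0.647
outer loop
vertex 2.15 -4.787 -0.235
vertex 2.24 -4.156 -0.294
vertex 2.557 -4.483 0.155
endloop
endfacet
facet normal 0.206 -0.864 0.459
outer loop
vertex 2.15 -4.787 -0.235
vertex 2.557 -4.483 0.155
vertex 0.67 -4.455 1.053
endloop
endfacet
facet normal 0.205 -0.865 0.458
outer loop
vertex 0.67 -4.455 1.053
vertex 2.557 -4.483 0.155
vertex 1.077 -4.152 1.443
endloop
endfacet
facet normal -0.744 0.167 0.647
outer loop
vertex 0.67 -4.455 1.053
vertex 1.077 -4.152 1.443
vertex 0.76 -3.824 0.994
endloop
endfacet
facet normal 0.744 -0.167 -0.647
outer loop
vertex 2.557 -4.483 0.155
vertex 2.24 -4.156 -0.294
vertex 2.647 -3.853 0.096
endloop
endfacet
facet normal 0.653 -0.022 0.757
outer loop
vertex 2.557 -4.483 0.155
vertex 2.647 -3.853 0.096
vertex 1.077 -4.152 1.443
endloop
endfacet
facet normal 0.653 -0.022 0.757
outer loop
vertex 1.077 -4.152 1.443
vertex 2.647 -3.853 0.096
vertex 1.167 -3.521 1.384
endloop
endfacet
facet normal -0.744 0.167 0.647
outer loop
vertex 1.077 -4.152 1.443
vertex 1.167 -3.521 1.384
vertex 0.76 -3.824 0.994
endloop
endfacet

endsolid


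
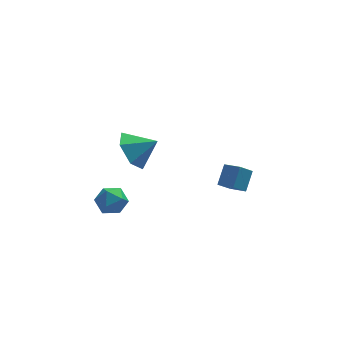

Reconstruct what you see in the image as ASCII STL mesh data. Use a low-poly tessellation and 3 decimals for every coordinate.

solid 
facet normal -0.675 -0.339 0.655
outer loop
vertex 1.225 -0.081 0.224
vertex 0.688 0.499 -0.029
vertex 0.871 -0.711 -0.467
endloop
endfacet
facet normal 0.647 -0.699 0.305
outer loop
vertex 1.412 -0.439 -0.991
vertex 1.225 -0.081 0.224
vertex 0.871 -0.711 -0.467
endloop
endfacet
facet normal -0.677 -0.339 0.653
outer loop
vertex 0.871 -0.711 -0.467
vertex 0.688 0.499 -0.029
vertex 0.335 -0.13 -0.721
endloop
endfacet
facet normal -0.354 -0.629 -0.692
outer loop
vertex 0.335 -0.13 -0.721
vertex 1.412 -0.439 -0.991
vertex 0.871 -0.711 -0.467
endloop
endfacet
facet normal 0.354 0.629 0.692
outer loop
vertex 1.225 -0.081 0.224
vertex 1.229 0.771 -0.553
vertex 0.688 0.499 -0.029
endloop
endfacet
facet normal 0.647 -0.699 0.305
outer loop
vertex 1.765 0.19 -0.299
vertex 1.225 -0.081 0.224
vertex 1.412 -0.439 -0.991
endloop
endfacet
facet normal 0.354 0.629 0.692
outer loop
vertex 1.765 0.19 -0.299
vertex 1.229 0.771 -0.553
vertex 1.225 -0.081 0.224
endloop
endfacet
facet normal -0.647 0.699 -0.305
outer loop
vertex 0.688 0.499 -0.029
vertex 1.229 0.771 -0.553
vertex 0.335 -0.13 -0.721
endloop
endfacet
facet normal -0.354 -0.629 -0.692
outer loop
vertex 0.875 0.141 -1.244
vertex 1.412 -0.439 -0.991
vertex 0.335 -0.13 -0.721
endloop
endfacet
facet normal -0.647 0.699 -0.306
outer loop
vertex 0.335 -0.13 -0.721
vertex 1.229 0.771 -0.553
vertex 0.875 0.141 -1.244
endloop
endfacet
facet normal 0.676 0.340 -0.654
outer loop
vertex 0.875 0.141 -1.244
vertex 1.765 0.19 -0.299
vertex 1.412 -0.439 -0.991
endloop
endfacet
facet normal 0.676 0.338 -0.655
outer loop
vertex 1.229 0.771 -0.553
vertex 1.765 0.19 -0.299
vertex 0.875 0.141 -1.244
endloop
endfacet
facet normal -0.691 0.274 0.669
outer loop
vertex -4.608 -1.711 0.155
vertex -4.131 -1.767 0.671
vertex -4.215 -1.154 0.333
endloop
endfacet
facet normal -0.821 0.569 0.032
outer loop
vertex -4.608 -1.711 0.155
vertex -4.215 -1.154 0.333
vertex -4.339 -1.295 -0.346
endloop
endfacet
facet normal -0.895 0.043 -0.445
outer loop
vertex -4.608 -1.711 0.155
vertex -4.339 -1.295 -0.346
vertex -4.332 -1.995 -0.428
endloop
endfacet
facet normal -0.810 -0.577 -0.102
outer loop
vertex -4.608 -1.711 0.155
vertex -4.332 -1.995 -0.428
vertex -4.204 -2.286 0.2
endloop
endfacet
facet normal -0.684 -0.435 0.585
outer loop
vertex -4.608 -1.711 0.155
vertex -4.204 -2.286 0.2
vertex -4.131 -1.767 0.671
endloop
endfacet
facet normal -0.250 0.956 -0.153
outer loop
vertex -4.339 -1.295 -0.346
vertex -4.215 -1.154 0.333
vertex -3.696 -1.094 -0.14
endloop
endfacet
facet normal -0.039 0.478 0.877
outer loop
vertex -4.215 -1.154 0.333
vertex -4.131 -1.767 0.671
vertex -3.568 -1.385 0.488
endloop
endfacet
facet normal -0.028 -0.670 0.742
outer loop
vertex -4.131 -1.767 0.671
vertex -4.204 -2.286 0.2
vertex -3.561 -2.085 0.406
endloop
endfacet
facet normal -0.233 -0.900 -0.369
outer loop
vertex -4.204 -2.286 0.2
vertex -4.332 -1.995 -0.428
vertex -3.685 -2.226 -0.273
endloop
endfacet
facet normal -0.371 0.104 -0.923
outer loop
vertex -4.332 -1.995 -0.428
vertex -4.339 -1.295 -0.346
vertex -3.769 -1.613 -0.611
endloop
endfacet
facet normal 0.810 0.577 0.102
outer loop
vertex -3.292 -1.669 -0.095
vertex -3.696 -1.094 -0.14
vertex -3.568 -1.385 0.488
endloop
endfacet
facet normal 0.895 -0.043 0.445
outer loop
vertex -3.292 -1.669 -0.095
vertex -3.568 -1.385 0.488
vertex -3.561 -2.085 0.406
endloop
endfacet
facet normal 0.821 -0.569 -0.032
outer loop
vertex -3.292 -1.669 -0.095
vertex -3.561 -2.085 0.406
vertex -3.685 -2.226 -0.273
endloop
endfacet
facet normal 0.691 -0.274 -0.669
outer loop
vertex -3.292 -1.669 -0.095
vertex -3.685 -2.226 -0.273
vertex -3.769 -1.613 -0.611
endloop
endfacet
facet normal 0.684 0.435 -0.585
outer loop
vertex -3.292 -1.669 -0.095
vertex -3.769 -1.613 -0.611
vertex -3.696 -1.094 -0.14
endloop
endfacet
facet normal 0.233 0.900 0.369
outer loop
vertex -3.568 -1.385 0.488
vertex -3.696 -1.094 -0.14
vertex -4.215 -1.154 0.333
endloop
endfacet
facet normal 0.371 -0.104 0.923
outer loop
vertex -3.561 -2.085 0.406
vertex -3.568 -1.385 0.488
vertex -4.131 -1.767 0.671
endloop
endfacet
facet normal 0.250 -0.956 0.153
outer loop
vertex -3.685 -2.226 -0.273
vertex -3.561 -2.085 0.406
vertex -4.204 -2.286 0.2
endloop
endfacet
facet normal 0.039 -0.478 -0.877
outer loop
vertex -3.769 -1.613 -0.611
vertex -3.685 -2.226 -0.273
vertex -4.332 -1.995 -0.428
endloop
endfacet
facet normal 0.028 0.670 -0.742
outer loop
vertex -3.696 -1.094 -0.14
vertex -3.769 -1.613 -0.611
vertex -4.339 -1.295 -0.346
endloop
endfacet
facet normal -0.838 0.141 -0.528
outer loop
vertex -2.699 -1.814 2.587
vertex -3.185 -2.192 3.257
vertex -3.033 -1.294 3.256
endloop
endfacet
facet normal 0.815 0.578 -0.042
outer loop
vertex -2.699 -1.814 2.587
vertex -3.033 -1.294 3.256
vertex -2.255 -2.348 3.843
endloop
endfacet
facet normal -0.838 0.141 -0.528
outer loop
vertex -3.033 -1.294 3.256
vertex -3.185 -2.192 3.257
vertex -3.519 -1.672 3.926
endloop
endfacet
facet normal 0.391 0.651 0.651
outer loop
vertex -3.033 -1.294 3.256
vertex -3.519 -1.672 3.926
vertex -2.255 -2.348 3.843
endloop
endfacet
facet normal -0.838 0.141 -0.528
outer loop
vertex -3.519 -1.672 3.926
vertex -3.185 -2.192 3.257
vertex -3.671 -2.57 3.927
endloop
endfacet
facet normal 0.061 -0.009 0.998
outer loop
vertex -3.519 -1.672 3.926
vertex -3.671 -2.57 3.927
vertex -2.255 -2.348 3.843
endloop
endfacet
facet normal -0.837 0.141 -0.528
outer loop
vertex -3.671 -2.57 3.927
vertex -3.185 -2.192 3.257
vertex -3.337 -3.089 3.259
endloop
endfacet
facet normal 0.155 -0.741 0.653
outer loop
vertex -3.671 -2.57 3.927
vertex -3.337 -3.089 3.259
vertex -2.255 -2.348 3.843
endloop
endfacet
facet normal -0.837 0.141 -0.528
outer loop
vertex -3.337 -3.089 3.259
vertex -3.185 -2.192 3.257
vertex -2.851 -2.711 2.589
endloop
endfacet
facet normal 0.579 -0.814 -0.039
outer loop
vertex -3.337 -3.089 3.259
vertex -2.851 -2.711 2.589
vertex -2.255 -2.348 3.843
endloop
endfacet
facet normal -0.837 0.141 -0.528
outer loop
vertex -2.851 -2.711 2.589
vertex -3.185 -2.192 3.257
vertex -2.699 -1.814 2.587
endloop
endfacet
facet normal 0.909 -0.155 -0.387
outer loop
vertex -2.851 -2.711 2.589
vertex -2.699 -1.814 2.587
vertex -2.255 -2.348 3.843
endloop
endfacet

endsolid


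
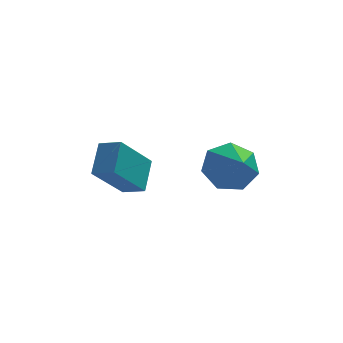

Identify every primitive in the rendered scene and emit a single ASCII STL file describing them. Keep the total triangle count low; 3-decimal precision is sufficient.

solid 
facet normal -0.270 0.787 -0.554
outer loop
vertex 0.195 3.731 1.74
vertex -0.181 4.15 2.518
vertex 0.713 4.216 2.176
endloop
endfacet
facet normal 0.759 -0.611 -0.222
outer loop
vertex 0.195 3.731 1.74
vertex 0.713 4.216 2.176
vertex 0.161 3.15 3.222
endloop
endfacet
facet normal -0.270 0.787 -0.554
outer loop
vertex 0.713 4.216 2.176
vertex -0.181 4.15 2.518
vertex 0.558 4.651 2.869
endloop
endfacet
facet normal 0.933 -0.172 0.317
outer loop
vertex 0.713 4.216 2.176
vertex 0.558 4.651 2.869
vertex 0.161 3.15 3.222
endloop
endfacet
facet normal -0.270 0.787 -0.555
outer loop
vertex 0.558 4.651 2.869
vertex -0.181 4.15 2.518
vertex -0.154 4.709 3.298
endloop
endfacet
facet normal 0.519 0.063 0.853
outer loop
vertex 0.558 4.651 2.869
vertex -0.154 4.709 3.298
vertex 0.161 3.15 3.222
endloop
endfacet
facet normal -0.269 0.787 -0.555
outer loop
vertex -0.154 4.709 3.298
vertex -0.181 4.15 2.518
vertex -0.887 4.346 3.139
endloop
endfacet
facet normal -0.172 -0.083 0.982
outer loop
vertex -0.154 4.709 3.298
vertex -0.887 4.346 3.139
vertex 0.161 3.15 3.222
endloop
endfacet
facet normal -0.270 0.787 -0.555
outer loop
vertex -0.887 4.346 3.139
vertex -0.181 4.15 2.518
vertex -1.088 3.835 2.512
endloop
endfacet
facet normal -0.619 -0.500 0.606
outer loop
vertex -0.887 4.346 3.139
vertex -1.088 3.835 2.512
vertex 0.161 3.15 3.222
endloop
endfacet
facet normal -0.270 0.787 -0.555
outer loop
vertex -1.088 3.835 2.512
vertex -0.181 4.15 2.518
vertex -0.607 3.561 1.89
endloop
endfacet
facet normal -0.485 -0.874 0.010
outer loop
vertex -1.088 3.835 2.512
vertex -0.607 3.561 1.89
vertex 0.161 3.15 3.222
endloop
endfacet
facet normal -0.271 0.787 -0.555
outer loop
vertex -0.607 3.561 1.89
vertex -0.181 4.15 2.518
vertex 0.195 3.731 1.74
endloop
endfacet
facet normal 0.129 -0.924 -0.359
outer loop
vertex -0.607 3.561 1.89
vertex 0.195 3.731 1.74
vertex 0.161 3.15 3.222
endloop
endfacet
facet normal -0.851 0.436 -0.294
outer loop
vertex -4.434 3.131 2.812
vertex -4.222 4.089 3.618
vertex -3.507 4.043 1.483
endloop
endfacet
facet normal -0.166 -0.755 -0.634
outer loop
vertex -2.818 3.691 1.722
vertex -4.434 3.131 2.812
vertex -3.507 4.043 1.483
endloop
endfacet
facet normal -0.851 0.435 -0.294
outer loop
vertex -3.507 4.043 1.483
vertex -4.222 4.089 3.618
vertex -3.295 5.002 2.289
endloop
endfacet
facet normal 0.499 0.491 -0.715
outer loop
vertex -3.295 5.002 2.289
vertex -2.818 3.691 1.722
vertex -3.507 4.043 1.483
endloop
endfacet
facet normal -0.499 -0.491 0.715
outer loop
vertex -4.434 3.131 2.812
vertex -3.533 3.737 3.857
vertex -4.222 4.089 3.618
endloop
endfacet
facet normal -0.167 -0.755 -0.635
outer loop
vertex -3.745 2.778 3.051
vertex -4.434 3.131 2.812
vertex -2.818 3.691 1.722
endloop
endfacet
facet normal -0.499 -0.490 0.715
outer loop
vertex -3.745 2.778 3.051
vertex -3.533 3.737 3.857
vertex -4.434 3.131 2.812
endloop
endfacet
facet normal 0.166 0.755 0.634
outer loop
vertex -4.222 4.089 3.618
vertex -3.533 3.737 3.857
vertex -3.295 5.002 2.289
endloop
endfacet
facet normal 0.499 0.491 -0.714
outer loop
vertex -2.606 4.649 2.528
vertex -2.818 3.691 1.722
vertex -3.295 5.002 2.289
endloop
endfacet
facet normal 0.167 0.755 0.634
outer loop
vertex -3.295 5.002 2.289
vertex -3.533 3.737 3.857
vertex -2.606 4.649 2.528
endloop
endfacet
facet normal 0.851 -0.436 0.294
outer loop
vertex -2.606 4.649 2.528
vertex -3.745 2.778 3.051
vertex -2.818 3.691 1.722
endloop
endfacet
facet normal 0.851 -0.436 0.294
outer loop
vertex -3.533 3.737 3.857
vertex -3.745 2.778 3.051
vertex -2.606 4.649 2.528
endloop
endfacet

endsolid


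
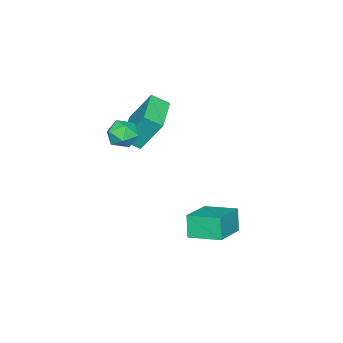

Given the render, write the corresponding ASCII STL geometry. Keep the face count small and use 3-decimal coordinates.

solid 
facet normal -0.943 -0.091 -0.321
outer loop
vertex -0.754 1.328 -2.475
vertex -1.02 2.977 -2.159
vertex -0.374 1.618 -3.673
endloop
endfacet
facet normal 0.157 -0.970 -0.185
outer loop
vertex 1.54 1.803 -3.021
vertex -0.754 1.328 -2.475
vertex -0.374 1.618 -3.673
endloop
endfacet
facet normal -0.943 -0.091 -0.321
outer loop
vertex -0.374 1.618 -3.673
vertex -1.02 2.977 -2.159
vertex -0.64 3.268 -3.357
endloop
endfacet
facet normal 0.295 0.225 -0.929
outer loop
vertex -0.64 3.268 -3.357
vertex 1.54 1.803 -3.021
vertex -0.374 1.618 -3.673
endloop
endfacet
facet normal -0.295 -0.225 0.929
outer loop
vertex -0.754 1.328 -2.475
vertex 0.894 3.162 -1.507
vertex -1.02 2.977 -2.159
endloop
endfacet
facet normal 0.157 -0.970 -0.186
outer loop
vertex 1.16 1.512 -1.823
vertex -0.754 1.328 -2.475
vertex 1.54 1.803 -3.021
endloop
endfacet
facet normal -0.295 -0.225 0.929
outer loop
vertex 1.16 1.512 -1.823
vertex 0.894 3.162 -1.507
vertex -0.754 1.328 -2.475
endloop
endfacet
facet normal -0.157 0.970 0.186
outer loop
vertex -1.02 2.977 -2.159
vertex 0.894 3.162 -1.507
vertex -0.64 3.268 -3.357
endloop
endfacet
facet normal 0.295 0.225 -0.929
outer loop
vertex 1.274 3.452 -2.705
vertex 1.54 1.803 -3.021
vertex -0.64 3.268 -3.357
endloop
endfacet
facet normal -0.156 0.970 0.185
outer loop
vertex -0.64 3.268 -3.357
vertex 0.894 3.162 -1.507
vertex 1.274 3.452 -2.705
endloop
endfacet
facet normal 0.943 0.091 0.321
outer loop
vertex 1.274 3.452 -2.705
vertex 1.16 1.512 -1.823
vertex 1.54 1.803 -3.021
endloop
endfacet
facet normal 0.943 0.091 0.321
outer loop
vertex 0.894 3.162 -1.507
vertex 1.16 1.512 -1.823
vertex 1.274 3.452 -2.705
endloop
endfacet
facet normal -0.913 -0.395 0.097
outer loop
vertex -3.495 -3.388 2.184
vertex -3.908 -2.568 1.635
vertex -3.213 -4.497 0.317
endloop
endfacet
facet normal 0.386 -0.766 0.514
outer loop
vertex -1.212 -3.632 0.105
vertex -3.495 -3.388 2.184
vertex -3.213 -4.497 0.317
endloop
endfacet
facet normal -0.913 -0.395 0.097
outer loop
vertex -3.213 -4.497 0.317
vertex -3.908 -2.568 1.635
vertex -3.626 -3.677 -0.232
endloop
endfacet
facet normal 0.128 -0.506 -0.853
outer loop
vertex -3.626 -3.677 -0.232
vertex -1.212 -3.632 0.105
vertex -3.213 -4.497 0.317
endloop
endfacet
facet normal -0.128 0.506 0.853
outer loop
vertex -3.495 -3.388 2.184
vertex -1.907 -1.703 1.423
vertex -3.908 -2.568 1.635
endloop
endfacet
facet normal 0.386 -0.766 0.514
outer loop
vertex -1.494 -2.523 1.972
vertex -3.495 -3.388 2.184
vertex -1.212 -3.632 0.105
endloop
endfacet
facet normal -0.128 0.506 0.853
outer loop
vertex -1.494 -2.523 1.972
vertex -1.907 -1.703 1.423
vertex -3.495 -3.388 2.184
endloop
endfacet
facet normal -0.386 0.766 -0.514
outer loop
vertex -3.908 -2.568 1.635
vertex -1.907 -1.703 1.423
vertex -3.626 -3.677 -0.232
endloop
endfacet
facet normal 0.128 -0.506 -0.853
outer loop
vertex -1.625 -2.812 -0.444
vertex -1.212 -3.632 0.105
vertex -3.626 -3.677 -0.232
endloop
endfacet
facet normal -0.386 0.766 -0.514
outer loop
vertex -3.626 -3.677 -0.232
vertex -1.907 -1.703 1.423
vertex -1.625 -2.812 -0.444
endloop
endfacet
facet normal 0.913 0.395 -0.097
outer loop
vertex -1.625 -2.812 -0.444
vertex -1.494 -2.523 1.972
vertex -1.212 -3.632 0.105
endloop
endfacet
facet normal 0.913 0.395 -0.097
outer loop
vertex -1.907 -1.703 1.423
vertex -1.494 -2.523 1.972
vertex -1.625 -2.812 -0.444
endloop
endfacet
facet normal -0.705 0.705 0.076
outer loop
vertex -0.599 -2.358 1.241
vertex -0.603 -2.457 2.119
vertex -0.059 -1.872 1.742
endloop
endfacet
facet normal -0.286 0.823 -0.490
outer loop
vertex -0.599 -2.358 1.241
vertex -0.059 -1.872 1.742
vertex 0.235 -2.22 0.986
endloop
endfacet
facet normal -0.321 0.251 -0.913
outer loop
vertex -0.599 -2.358 1.241
vertex 0.235 -2.22 0.986
vertex -0.128 -3.02 0.894
endloop
endfacet
facet normal -0.761 -0.222 -0.609
outer loop
vertex -0.599 -2.358 1.241
vertex -0.128 -3.02 0.894
vertex -0.646 -3.166 1.594
endloop
endfacet
facet normal -0.998 0.059 0.002
outer loop
vertex -0.599 -2.358 1.241
vertex -0.646 -3.166 1.594
vertex -0.603 -2.457 2.119
endloop
endfacet
facet normal 0.387 0.886 -0.257
outer loop
vertex 0.235 -2.22 0.986
vertex -0.059 -1.872 1.742
vertex 0.746 -2.234 1.706
endloop
endfacet
facet normal -0.291 0.695 0.658
outer loop
vertex -0.059 -1.872 1.742
vertex -0.603 -2.457 2.119
vertex 0.228 -2.38 2.406
endloop
endfacet
facet normal -0.767 -0.351 0.537
outer loop
vertex -0.603 -2.457 2.119
vertex -0.646 -3.166 1.594
vertex -0.135 -3.18 2.314
endloop
endfacet
facet normal -0.383 -0.806 -0.451
outer loop
vertex -0.646 -3.166 1.594
vertex -0.128 -3.02 0.894
vertex 0.159 -3.528 1.558
endloop
endfacet
facet normal 0.330 -0.041 -0.943
outer loop
vertex -0.128 -3.02 0.894
vertex 0.235 -2.22 0.986
vertex 0.703 -2.943 1.181
endloop
endfacet
facet normal 0.761 0.222 0.609
outer loop
vertex 0.699 -3.042 2.059
vertex 0.746 -2.234 1.706
vertex 0.228 -2.38 2.406
endloop
endfacet
facet normal 0.321 -0.251 0.913
outer loop
vertex 0.699 -3.042 2.059
vertex 0.228 -2.38 2.406
vertex -0.135 -3.18 2.314
endloop
endfacet
facet normal 0.286 -0.823 0.490
outer loop
vertex 0.699 -3.042 2.059
vertex -0.135 -3.18 2.314
vertex 0.159 -3.528 1.558
endloop
endfacet
facet normal 0.705 -0.705 -0.076
outer loop
vertex 0.699 -3.042 2.059
vertex 0.159 -3.528 1.558
vertex 0.703 -2.943 1.181
endloop
endfacet
facet normal 0.998 -0.059 -0.002
outer loop
vertex 0.699 -3.042 2.059
vertex 0.703 -2.943 1.181
vertex 0.746 -2.234 1.706
endloop
endfacet
facet normal 0.383 0.806 0.451
outer loop
vertex 0.228 -2.38 2.406
vertex 0.746 -2.234 1.706
vertex -0.059 -1.872 1.742
endloop
endfacet
facet normal -0.330 0.041 0.943
outer loop
vertex -0.135 -3.18 2.314
vertex 0.228 -2.38 2.406
vertex -0.603 -2.457 2.119
endloop
endfacet
facet normal -0.387 -0.886 0.257
outer loop
vertex 0.159 -3.528 1.558
vertex -0.135 -3.18 2.314
vertex -0.646 -3.166 1.594
endloop
endfacet
facet normal 0.291 -0.695 -0.658
outer loop
vertex 0.703 -2.943 1.181
vertex 0.159 -3.528 1.558
vertex -0.128 -3.02 0.894
endloop
endfacet
facet normal 0.767 0.351 -0.537
outer loop
vertex 0.746 -2.234 1.706
vertex 0.703 -2.943 1.181
vertex 0.235 -2.22 0.986
endloop
endfacet

endsolid


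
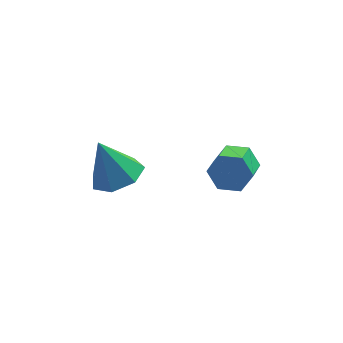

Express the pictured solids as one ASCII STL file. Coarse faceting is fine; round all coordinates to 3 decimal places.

solid 
facet normal 0.335 -0.212 -0.918
outer loop
vertex -1.393 0.634 3.159
vertex -2.1 -0.11 3.073
vertex -2.179 0.884 2.815
endloop
endfacet
facet normal 0.147 0.929 0.339
outer loop
vertex -1.393 0.634 3.159
vertex -2.179 0.884 2.815
vertex -2.7 0.27 4.727
endloop
endfacet
facet normal 0.334 -0.212 -0.919
outer loop
vertex -2.179 0.884 2.815
vertex -2.1 -0.11 3.073
vertex -2.906 0.385 2.666
endloop
endfacet
facet normal -0.577 0.810 0.103
outer loop
vertex -2.179 0.884 2.815
vertex -2.906 0.385 2.666
vertex -2.7 0.27 4.727
endloop
endfacet
facet normal 0.334 -0.212 -0.919
outer loop
vertex -2.906 0.385 2.666
vertex -2.1 -0.11 3.073
vertex -3.025 -0.487 2.824
endloop
endfacet
facet normal -0.982 0.153 0.107
outer loop
vertex -2.906 0.385 2.666
vertex -3.025 -0.487 2.824
vertex -2.7 0.27 4.727
endloop
endfacet
facet normal 0.334 -0.212 -0.919
outer loop
vertex -3.025 -0.487 2.824
vertex -2.1 -0.11 3.073
vertex -2.448 -1.075 3.169
endloop
endfacet
facet normal -0.763 -0.545 0.347
outer loop
vertex -3.025 -0.487 2.824
vertex -2.448 -1.075 3.169
vertex -2.7 0.27 4.727
endloop
endfacet
facet normal 0.333 -0.212 -0.919
outer loop
vertex -2.448 -1.075 3.169
vertex -2.1 -0.11 3.073
vertex -1.608 -0.937 3.442
endloop
endfacet
facet normal -0.084 -0.761 0.643
outer loop
vertex -2.448 -1.075 3.169
vertex -1.608 -0.937 3.442
vertex -2.7 0.27 4.727
endloop
endfacet
facet normal 0.333 -0.212 -0.919
outer loop
vertex -1.608 -0.937 3.442
vertex -2.1 -0.11 3.073
vertex -1.139 -0.176 3.437
endloop
endfacet
facet normal 0.544 -0.330 0.772
outer loop
vertex -1.608 -0.937 3.442
vertex -1.139 -0.176 3.437
vertex -2.7 0.27 4.727
endloop
endfacet
facet normal 0.334 -0.211 -0.919
outer loop
vertex -1.139 -0.176 3.437
vertex -2.1 -0.11 3.073
vertex -1.393 0.634 3.159
endloop
endfacet
facet normal 0.646 0.421 0.636
outer loop
vertex -1.139 -0.176 3.437
vertex -1.393 0.634 3.159
vertex -2.7 0.27 4.727
endloop
endfacet
facet normal 0.377 0.820 -0.431
outer loop
vertex 2.344 -1.095 2.986
vertex 2.042 -0.636 3.595
vertex 2.797 -0.952 3.655
endloop
endfacet
facet normal 0.743 -0.546 -0.387
outer loop
vertex 2.344 -1.095 2.986
vertex 2.797 -0.952 3.655
vertex 1.879 -2.103 3.516
endloop
endfacet
facet normal 0.743 -0.546 -0.387
outer loop
vertex 1.879 -2.103 3.516
vertex 2.797 -0.952 3.655
vertex 2.332 -1.96 4.185
endloop
endfacet
facet normal -0.378 -0.820 0.431
outer loop
vertex 1.879 -2.103 3.516
vertex 2.332 -1.96 4.185
vertex 1.578 -1.644 4.125
endloop
endfacet
facet normal 0.377 0.820 -0.431
outer loop
vertex 2.797 -0.952 3.655
vertex 2.042 -0.636 3.595
vertex 2.495 -0.493 4.264
endloop
endfacet
facet normal 0.850 -0.122 0.513
outer loop
vertex 2.797 -0.952 3.655
vertex 2.495 -0.493 4.264
vertex 2.332 -1.96 4.185
endloop
endfacet
facet normal 0.850 -0.122 0.513
outer loop
vertex 2.332 -1.96 4.185
vertex 2.495 -0.493 4.264
vertex 2.03 -1.501 4.794
endloop
endfacet
facet normal -0.378 -0.820 0.430
outer loop
vertex 2.332 -1.96 4.185
vertex 2.03 -1.501 4.794
vertex 1.578 -1.644 4.125
endloop
endfacet
facet normal 0.378 0.820 -0.431
outer loop
vertex 2.495 -0.493 4.264
vertex 2.042 -0.636 3.595
vertex 1.741 -0.177 4.204
endloop
endfacet
facet normal 0.106 0.424 0.899
outer loop
vertex 2.495 -0.493 4.264
vertex 1.741 -0.177 4.204
vertex 2.03 -1.501 4.794
endloop
endfacet
facet normal 0.106 0.424 0.899
outer loop
vertex 2.03 -1.501 4.794
vertex 1.741 -0.177 4.204
vertex 1.276 -1.185 4.734
endloop
endfacet
facet normal -0.378 -0.820 0.430
outer loop
vertex 2.03 -1.501 4.794
vertex 1.276 -1.185 4.734
vertex 1.578 -1.644 4.125
endloop
endfacet
facet normal 0.378 0.820 -0.431
outer loop
vertex 1.741 -0.177 4.204
vertex 2.042 -0.636 3.595
vertex 1.288 -0.32 3.535
endloop
endfacet
facet normal -0.743 0.546 0.387
outer loop
vertex 1.741 -0.177 4.204
vertex 1.288 -0.32 3.535
vertex 1.276 -1.185 4.734
endloop
endfacet
facet normal -0.743 0.546 0.387
outer loop
vertex 1.276 -1.185 4.734
vertex 1.288 -0.32 3.535
vertex 0.823 -1.328 4.065
endloop
endfacet
facet normal -0.377 -0.820 0.431
outer loop
vertex 1.276 -1.185 4.734
vertex 0.823 -1.328 4.065
vertex 1.578 -1.644 4.125
endloop
endfacet
facet normal 0.378 0.820 -0.430
outer loop
vertex 1.288 -0.32 3.535
vertex 2.042 -0.636 3.595
vertex 1.59 -0.779 2.926
endloop
endfacet
facet normal -0.850 0.122 -0.513
outer loop
vertex 1.288 -0.32 3.535
vertex 1.59 -0.779 2.926
vertex 0.823 -1.328 4.065
endloop
endfacet
facet normal -0.850 0.122 -0.513
outer loop
vertex 0.823 -1.328 4.065
vertex 1.59 -0.779 2.926
vertex 1.125 -1.787 3.456
endloop
endfacet
facet normal -0.377 -0.820 0.431
outer loop
vertex 0.823 -1.328 4.065
vertex 1.125 -1.787 3.456
vertex 1.578 -1.644 4.125
endloop
endfacet
facet normal 0.378 0.820 -0.430
outer loop
vertex 1.59 -0.779 2.926
vertex 2.042 -0.636 3.595
vertex 2.344 -1.095 2.986
endloop
endfacet
facet normal -0.106 -0.424 -0.899
outer loop
vertex 1.59 -0.779 2.926
vertex 2.344 -1.095 2.986
vertex 1.125 -1.787 3.456
endloop
endfacet
facet normal -0.106 -0.424 -0.899
outer loop
vertex 1.125 -1.787 3.456
vertex 2.344 -1.095 2.986
vertex 1.879 -2.103 3.516
endloop
endfacet
facet normal -0.378 -0.820 0.431
outer loop
vertex 1.125 -1.787 3.456
vertex 1.879 -2.103 3.516
vertex 1.578 -1.644 4.125
endloop
endfacet

endsolid


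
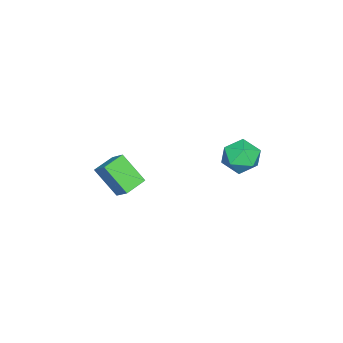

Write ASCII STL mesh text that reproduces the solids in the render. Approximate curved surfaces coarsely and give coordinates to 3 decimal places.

solid 
facet normal -0.400 -0.655 -0.641
outer loop
vertex 0.145 -4.676 1.202
vertex -1.185 -4.146 1.49
vertex 0.372 -3.225 -0.422
endloop
endfacet
facet normal 0.910 -0.364 -0.198
outer loop
vertex 0.905 -2.354 0.43
vertex 0.145 -4.676 1.202
vertex 0.372 -3.225 -0.422
endloop
endfacet
facet normal -0.400 -0.654 -0.641
outer loop
vertex 0.372 -3.225 -0.422
vertex -1.185 -4.146 1.49
vertex -0.957 -2.694 -0.134
endloop
endfacet
facet normal 0.104 0.662 -0.742
outer loop
vertex -0.957 -2.694 -0.134
vertex 0.905 -2.354 0.43
vertex 0.372 -3.225 -0.422
endloop
endfacet
facet normal -0.103 -0.662 0.742
outer loop
vertex 0.145 -4.676 1.202
vertex -0.652 -3.275 2.342
vertex -1.185 -4.146 1.49
endloop
endfacet
facet normal 0.910 -0.364 -0.197
outer loop
vertex 0.677 -3.806 2.054
vertex 0.145 -4.676 1.202
vertex 0.905 -2.354 0.43
endloop
endfacet
facet normal -0.104 -0.663 0.742
outer loop
vertex 0.677 -3.806 2.054
vertex -0.652 -3.275 2.342
vertex 0.145 -4.676 1.202
endloop
endfacet
facet normal -0.910 0.364 0.198
outer loop
vertex -1.185 -4.146 1.49
vertex -0.652 -3.275 2.342
vertex -0.957 -2.694 -0.134
endloop
endfacet
facet normal 0.104 0.663 -0.742
outer loop
vertex -0.425 -1.824 0.718
vertex 0.905 -2.354 0.43
vertex -0.957 -2.694 -0.134
endloop
endfacet
facet normal -0.910 0.363 0.197
outer loop
vertex -0.957 -2.694 -0.134
vertex -0.652 -3.275 2.342
vertex -0.425 -1.824 0.718
endloop
endfacet
facet normal 0.400 0.655 0.641
outer loop
vertex -0.425 -1.824 0.718
vertex 0.677 -3.806 2.054
vertex 0.905 -2.354 0.43
endloop
endfacet
facet normal 0.401 0.655 0.641
outer loop
vertex -0.652 -3.275 2.342
vertex 0.677 -3.806 2.054
vertex -0.425 -1.824 0.718
endloop
endfacet
facet normal -0.790 0.374 0.486
outer loop
vertex -1.422 4.569 4.381
vertex -2.159 3.785 3.785
vertex -1.654 3.459 4.858
endloop
endfacet
facet normal -0.200 0.422 0.884
outer loop
vertex -1.422 4.569 4.381
vertex -1.654 3.459 4.858
vertex -0.513 3.919 4.897
endloop
endfacet
facet normal 0.280 0.806 0.521
outer loop
vertex -1.422 4.569 4.381
vertex -0.513 3.919 4.897
vertex -0.314 4.529 3.847
endloop
endfacet
facet normal -0.013 0.995 -0.101
outer loop
vertex -1.422 4.569 4.381
vertex -0.314 4.529 3.847
vertex -1.331 4.446 3.16
endloop
endfacet
facet normal -0.674 0.728 -0.124
outer loop
vertex -1.422 4.569 4.381
vertex -1.331 4.446 3.16
vertex -2.159 3.785 3.785
endloop
endfacet
facet normal 0.062 -0.236 0.970
outer loop
vertex -0.513 3.919 4.897
vertex -1.654 3.459 4.858
vertex -0.689 2.734 4.62
endloop
endfacet
facet normal -0.892 -0.314 0.324
outer loop
vertex -1.654 3.459 4.858
vertex -2.159 3.785 3.785
vertex -1.706 2.651 3.933
endloop
endfacet
facet normal -0.705 0.259 -0.660
outer loop
vertex -2.159 3.785 3.785
vertex -1.331 4.446 3.16
vertex -1.507 3.261 2.883
endloop
endfacet
facet normal 0.365 0.691 -0.624
outer loop
vertex -1.331 4.446 3.16
vertex -0.314 4.529 3.847
vertex -0.366 3.721 2.922
endloop
endfacet
facet normal 0.840 0.385 0.383
outer loop
vertex -0.314 4.529 3.847
vertex -0.513 3.919 4.897
vertex 0.139 3.395 3.995
endloop
endfacet
facet normal 0.013 -0.995 0.101
outer loop
vertex -0.598 2.611 3.399
vertex -0.689 2.734 4.62
vertex -1.706 2.651 3.933
endloop
endfacet
facet normal -0.280 -0.806 -0.521
outer loop
vertex -0.598 2.611 3.399
vertex -1.706 2.651 3.933
vertex -1.507 3.261 2.883
endloop
endfacet
facet normal 0.200 -0.422 -0.884
outer loop
vertex -0.598 2.611 3.399
vertex -1.507 3.261 2.883
vertex -0.366 3.721 2.922
endloop
endfacet
facet normal 0.790 -0.374 -0.486
outer loop
vertex -0.598 2.611 3.399
vertex -0.366 3.721 2.922
vertex 0.139 3.395 3.995
endloop
endfacet
facet normal 0.674 -0.728 0.124
outer loop
vertex -0.598 2.611 3.399
vertex 0.139 3.395 3.995
vertex -0.689 2.734 4.62
endloop
endfacet
facet normal -0.365 -0.691 0.624
outer loop
vertex -1.706 2.651 3.933
vertex -0.689 2.734 4.62
vertex -1.654 3.459 4.858
endloop
endfacet
facet normal -0.840 -0.385 -0.383
outer loop
vertex -1.507 3.261 2.883
vertex -1.706 2.651 3.933
vertex -2.159 3.785 3.785
endloop
endfacet
facet normal -0.062 0.236 -0.970
outer loop
vertex -0.366 3.721 2.922
vertex -1.507 3.261 2.883
vertex -1.331 4.446 3.16
endloop
endfacet
facet normal 0.892 0.314 -0.324
outer loop
vertex 0.139 3.395 3.995
vertex -0.366 3.721 2.922
vertex -0.314 4.529 3.847
endloop
endfacet
facet normal 0.705 -0.259 0.660
outer loop
vertex -0.689 2.734 4.62
vertex 0.139 3.395 3.995
vertex -0.513 3.919 4.897
endloop
endfacet

endsolid


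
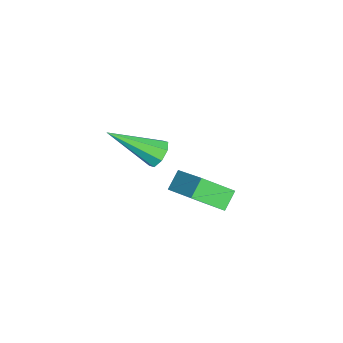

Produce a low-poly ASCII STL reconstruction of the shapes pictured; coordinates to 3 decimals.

solid 
facet normal -0.656 -0.573 -0.491
outer loop
vertex 0.376 0.393 -3.133
vertex -0.272 0.624 -2.537
vertex 0.007 1.539 -3.976
endloop
endfacet
facet normal 0.712 -0.253 -0.655
outer loop
vertex 1.332 2.696 -2.983
vertex 0.376 0.393 -3.133
vertex 0.007 1.539 -3.976
endloop
endfacet
facet normal -0.656 -0.573 -0.492
outer loop
vertex 0.007 1.539 -3.976
vertex -0.272 0.624 -2.537
vertex -0.641 1.77 -3.381
endloop
endfacet
facet normal -0.250 0.779 -0.575
outer loop
vertex -0.641 1.77 -3.381
vertex 1.332 2.696 -2.983
vertex 0.007 1.539 -3.976
endloop
endfacet
facet normal 0.250 -0.779 0.574
outer loop
vertex 0.376 0.393 -3.133
vertex 1.053 1.781 -1.544
vertex -0.272 0.624 -2.537
endloop
endfacet
facet normal 0.712 -0.253 -0.655
outer loop
vertex 1.701 1.55 -2.139
vertex 0.376 0.393 -3.133
vertex 1.332 2.696 -2.983
endloop
endfacet
facet normal 0.250 -0.779 0.575
outer loop
vertex 1.701 1.55 -2.139
vertex 1.053 1.781 -1.544
vertex 0.376 0.393 -3.133
endloop
endfacet
facet normal -0.712 0.253 0.655
outer loop
vertex -0.272 0.624 -2.537
vertex 1.053 1.781 -1.544
vertex -0.641 1.77 -3.381
endloop
endfacet
facet normal -0.250 0.780 -0.574
outer loop
vertex 0.684 2.927 -2.387
vertex 1.332 2.696 -2.983
vertex -0.641 1.77 -3.381
endloop
endfacet
facet normal -0.712 0.253 0.655
outer loop
vertex -0.641 1.77 -3.381
vertex 1.053 1.781 -1.544
vertex 0.684 2.927 -2.387
endloop
endfacet
facet normal 0.656 0.573 0.491
outer loop
vertex 0.684 2.927 -2.387
vertex 1.701 1.55 -2.139
vertex 1.332 2.696 -2.983
endloop
endfacet
facet normal 0.656 0.573 0.492
outer loop
vertex 1.053 1.781 -1.544
vertex 1.701 1.55 -2.139
vertex 0.684 2.927 -2.387
endloop
endfacet
facet normal -0.194 0.806 -0.559
outer loop
vertex 2.917 0.52 0.523
vertex 2.352 0.542 0.751
vertex 2.89 0.781 0.909
endloop
endfacet
facet normal 0.996 -0.018 0.082
outer loop
vertex 2.917 0.52 0.523
vertex 2.89 0.781 0.909
vertex 2.768 -1.182 1.949
endloop
endfacet
facet normal -0.193 0.805 -0.561
outer loop
vertex 2.89 0.781 0.909
vertex 2.352 0.542 0.751
vertex 2.548 0.903 1.202
endloop
endfacet
facet normal 0.680 0.310 0.665
outer loop
vertex 2.89 0.781 0.909
vertex 2.548 0.903 1.202
vertex 2.768 -1.182 1.949
endloop
endfacet
facet normal -0.195 0.805 -0.560
outer loop
vertex 2.548 0.903 1.202
vertex 2.352 0.542 0.751
vertex 2.091 0.813 1.232
endloop
endfacet
facet normal -0.005 0.337 0.942
outer loop
vertex 2.548 0.903 1.202
vertex 2.091 0.813 1.232
vertex 2.768 -1.182 1.949
endloop
endfacet
facet normal -0.195 0.805 -0.560
outer loop
vertex 2.091 0.813 1.232
vertex 2.352 0.542 0.751
vertex 1.786 0.564 0.98
endloop
endfacet
facet normal -0.659 0.046 0.751
outer loop
vertex 2.091 0.813 1.232
vertex 1.786 0.564 0.98
vertex 2.768 -1.182 1.949
endloop
endfacet
facet normal -0.195 0.806 -0.559
outer loop
vertex 1.786 0.564 0.98
vertex 2.352 0.542 0.751
vertex 1.813 0.303 0.594
endloop
endfacet
facet normal -0.897 -0.392 0.202
outer loop
vertex 1.786 0.564 0.98
vertex 1.813 0.303 0.594
vertex 2.768 -1.182 1.949
endloop
endfacet
facet normal -0.194 0.805 -0.560
outer loop
vertex 1.813 0.303 0.594
vertex 2.352 0.542 0.751
vertex 2.155 0.181 0.3
endloop
endfacet
facet normal -0.582 -0.720 -0.378
outer loop
vertex 1.813 0.303 0.594
vertex 2.155 0.181 0.3
vertex 2.768 -1.182 1.949
endloop
endfacet
facet normal -0.194 0.805 -0.560
outer loop
vertex 2.155 0.181 0.3
vertex 2.352 0.542 0.751
vertex 2.612 0.271 0.271
endloop
endfacet
facet normal 0.105 -0.747 -0.657
outer loop
vertex 2.155 0.181 0.3
vertex 2.612 0.271 0.271
vertex 2.768 -1.182 1.949
endloop
endfacet
facet normal -0.195 0.805 -0.560
outer loop
vertex 2.612 0.271 0.271
vertex 2.352 0.542 0.751
vertex 2.917 0.52 0.523
endloop
endfacet
facet normal 0.758 -0.457 -0.466
outer loop
vertex 2.612 0.271 0.271
vertex 2.917 0.52 0.523
vertex 2.768 -1.182 1.949
endloop
endfacet

endsolid
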